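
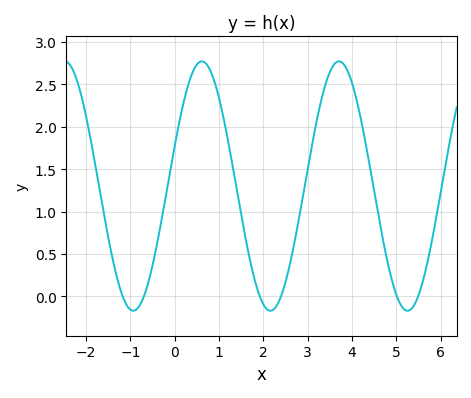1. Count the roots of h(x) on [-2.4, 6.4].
6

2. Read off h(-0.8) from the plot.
-0.114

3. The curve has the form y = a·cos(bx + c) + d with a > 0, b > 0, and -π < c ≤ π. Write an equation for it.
y = 1.47cos(2.03x - 1.24) + 1.3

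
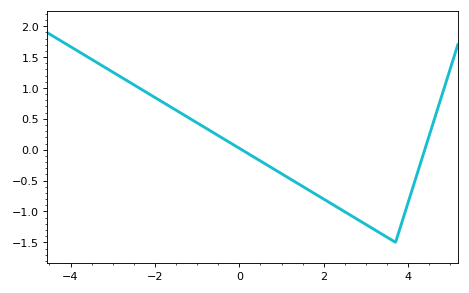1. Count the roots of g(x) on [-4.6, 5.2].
2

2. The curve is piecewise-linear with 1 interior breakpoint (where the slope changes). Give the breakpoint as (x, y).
(3.7, -1.5)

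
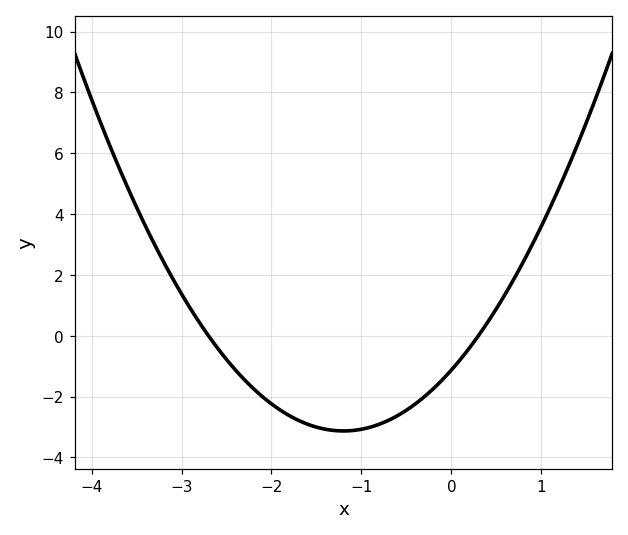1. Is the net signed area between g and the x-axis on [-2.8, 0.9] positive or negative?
negative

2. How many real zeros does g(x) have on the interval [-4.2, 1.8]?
2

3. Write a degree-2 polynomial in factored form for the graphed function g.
y = 1.39(x + 2.7)(x - 0.3)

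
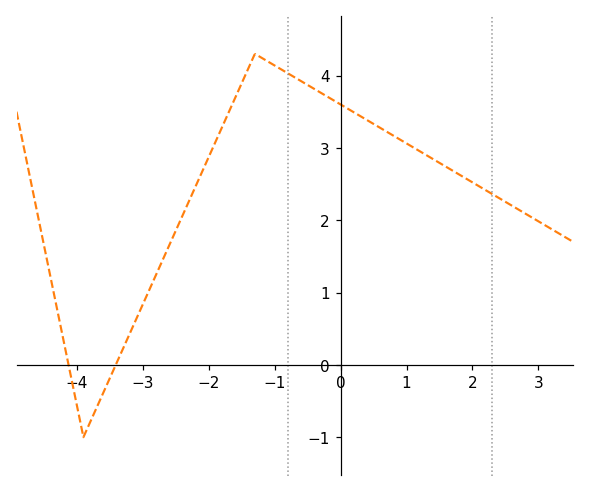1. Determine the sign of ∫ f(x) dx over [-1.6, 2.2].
positive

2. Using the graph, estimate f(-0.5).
3.9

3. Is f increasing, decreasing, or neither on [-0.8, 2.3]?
decreasing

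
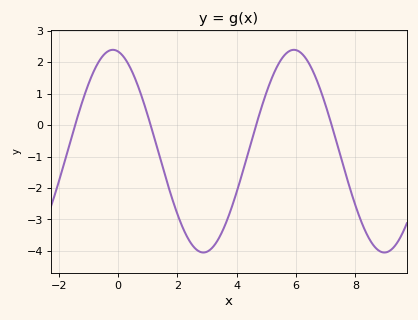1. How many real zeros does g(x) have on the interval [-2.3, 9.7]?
4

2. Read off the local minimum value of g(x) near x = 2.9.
-4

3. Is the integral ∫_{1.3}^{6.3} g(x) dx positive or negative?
negative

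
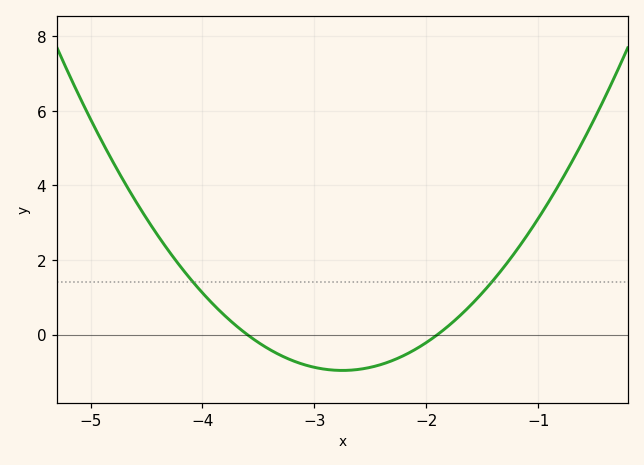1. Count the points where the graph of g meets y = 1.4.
2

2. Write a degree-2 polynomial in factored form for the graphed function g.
y = 1.33(x + 3.6)(x + 1.9)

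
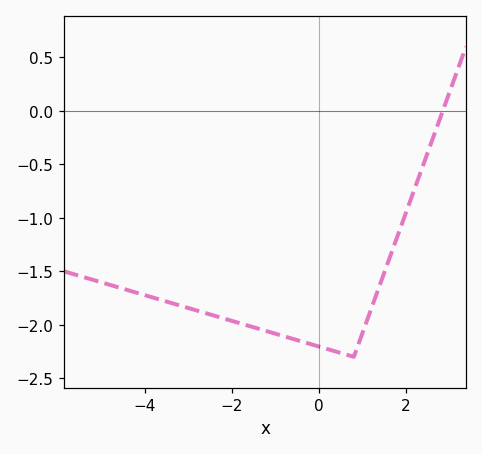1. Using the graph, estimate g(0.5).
-2.25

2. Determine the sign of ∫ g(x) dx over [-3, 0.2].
negative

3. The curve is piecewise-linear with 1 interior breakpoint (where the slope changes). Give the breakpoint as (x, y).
(0.8, -2.3)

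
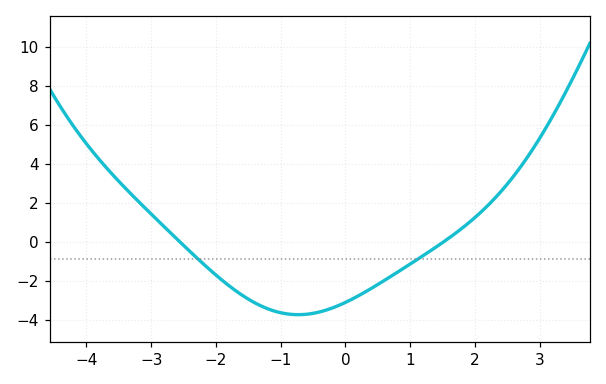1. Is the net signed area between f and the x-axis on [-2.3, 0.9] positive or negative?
negative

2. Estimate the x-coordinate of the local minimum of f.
-0.8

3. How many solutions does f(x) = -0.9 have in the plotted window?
2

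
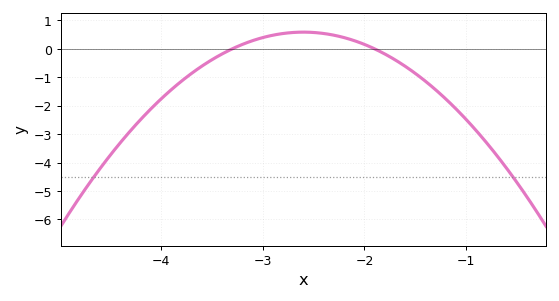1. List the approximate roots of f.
-3.3, -1.9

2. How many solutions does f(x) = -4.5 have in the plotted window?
2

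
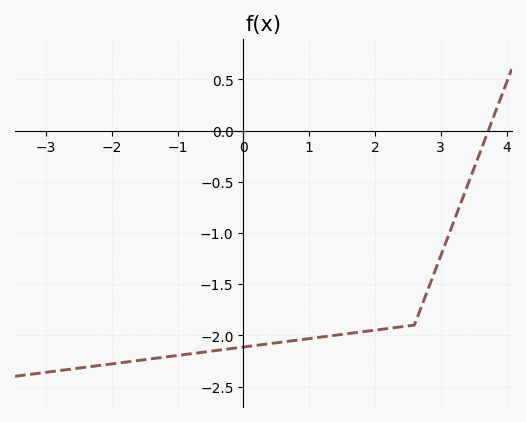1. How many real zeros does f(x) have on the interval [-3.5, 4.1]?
1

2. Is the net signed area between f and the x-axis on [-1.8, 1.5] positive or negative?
negative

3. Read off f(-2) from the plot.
-2.3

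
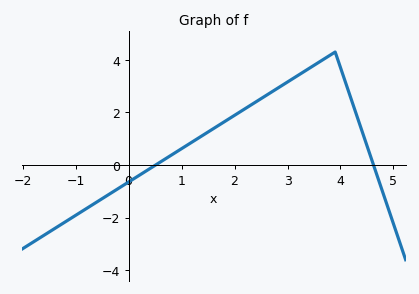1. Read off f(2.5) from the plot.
2.53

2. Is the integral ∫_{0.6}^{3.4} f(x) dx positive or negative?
positive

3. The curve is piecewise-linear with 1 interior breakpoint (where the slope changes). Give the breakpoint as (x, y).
(3.9, 4.3)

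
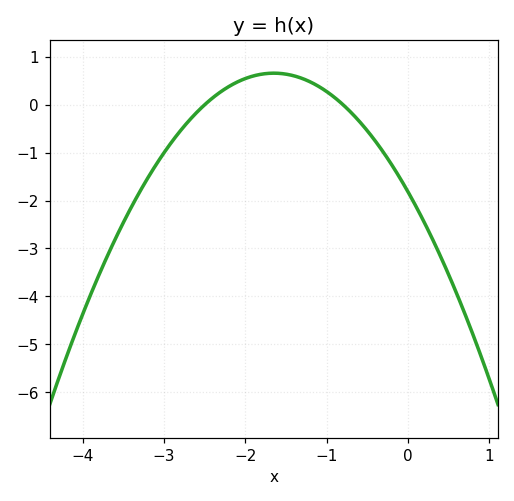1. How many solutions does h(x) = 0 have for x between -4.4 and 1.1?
2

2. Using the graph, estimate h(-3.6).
-2.8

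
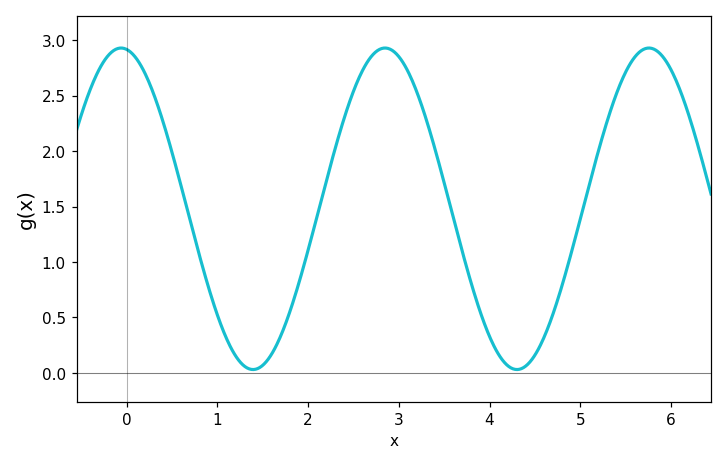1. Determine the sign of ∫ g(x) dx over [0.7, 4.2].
positive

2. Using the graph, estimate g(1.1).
0.3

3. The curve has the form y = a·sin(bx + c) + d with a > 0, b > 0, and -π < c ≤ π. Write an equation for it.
y = 1.45sin(2.2x + 1.7) + 1.48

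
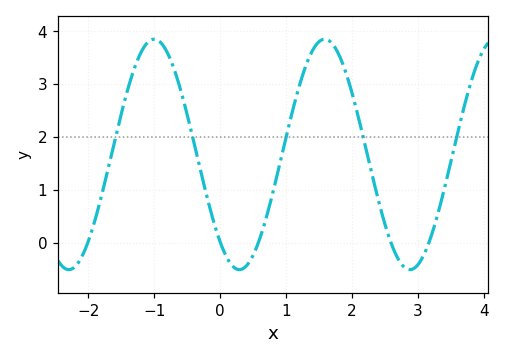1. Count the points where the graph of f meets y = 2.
5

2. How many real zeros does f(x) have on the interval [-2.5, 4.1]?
5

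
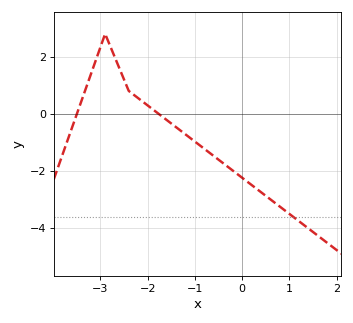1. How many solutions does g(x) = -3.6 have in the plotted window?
1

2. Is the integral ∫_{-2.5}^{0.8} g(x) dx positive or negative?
negative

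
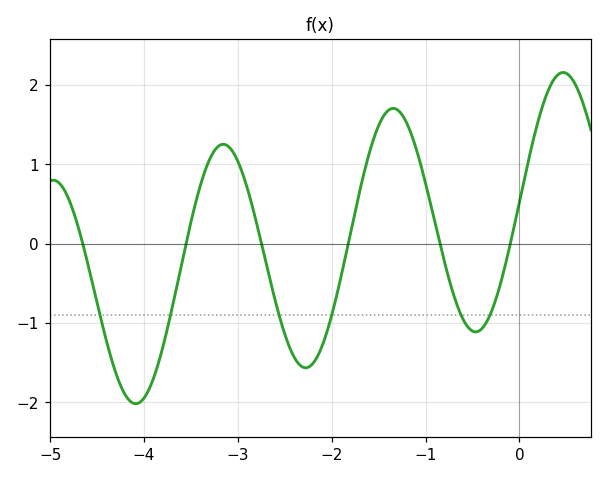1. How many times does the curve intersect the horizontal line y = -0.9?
6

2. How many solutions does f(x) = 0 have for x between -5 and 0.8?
6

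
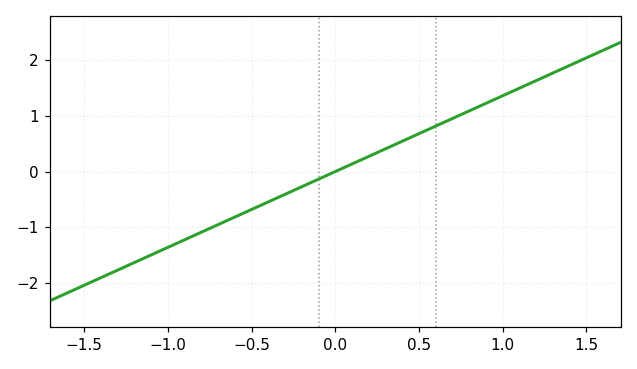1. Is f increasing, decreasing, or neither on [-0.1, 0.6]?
increasing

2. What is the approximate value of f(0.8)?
1.09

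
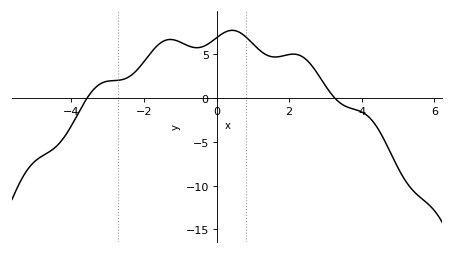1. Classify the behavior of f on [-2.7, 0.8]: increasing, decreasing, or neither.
neither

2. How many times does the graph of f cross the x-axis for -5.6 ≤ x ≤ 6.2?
2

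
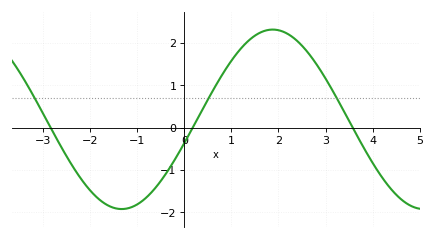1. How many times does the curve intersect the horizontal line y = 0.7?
3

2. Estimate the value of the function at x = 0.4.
0.5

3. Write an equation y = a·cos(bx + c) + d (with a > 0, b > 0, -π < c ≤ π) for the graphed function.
y = 2.12cos(0.98x - 1.8) + 0.2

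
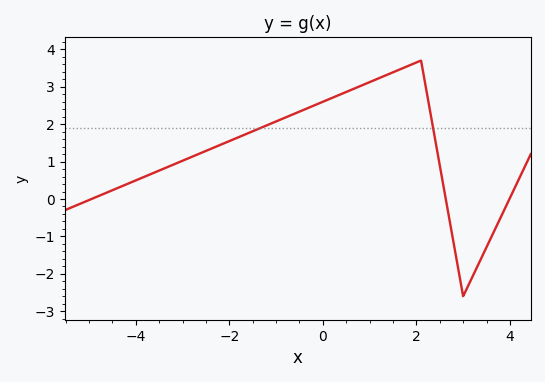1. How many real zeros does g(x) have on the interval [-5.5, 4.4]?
3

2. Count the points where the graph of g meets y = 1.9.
2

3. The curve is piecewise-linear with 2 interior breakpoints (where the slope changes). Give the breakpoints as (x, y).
(2.1, 3.7); (3, -2.6)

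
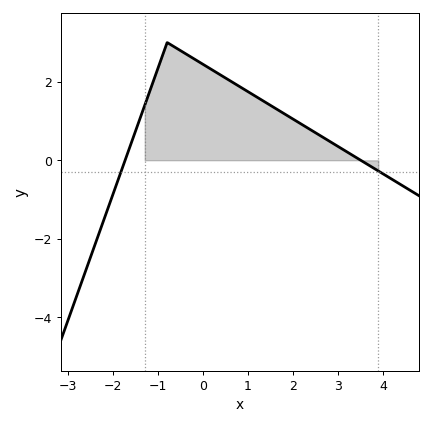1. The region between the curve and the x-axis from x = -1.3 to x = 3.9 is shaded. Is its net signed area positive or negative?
positive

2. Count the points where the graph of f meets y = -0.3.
2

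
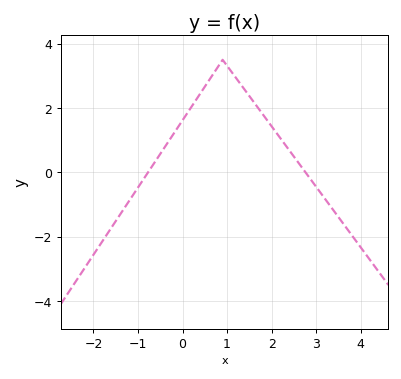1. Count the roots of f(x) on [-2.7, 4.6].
2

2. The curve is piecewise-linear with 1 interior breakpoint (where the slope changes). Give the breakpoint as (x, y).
(0.9, 3.5)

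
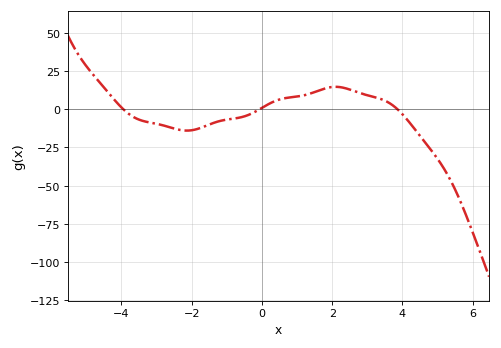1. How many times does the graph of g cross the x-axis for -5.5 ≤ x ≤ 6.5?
3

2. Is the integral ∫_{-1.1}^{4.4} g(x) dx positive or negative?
positive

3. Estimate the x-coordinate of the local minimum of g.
-2.13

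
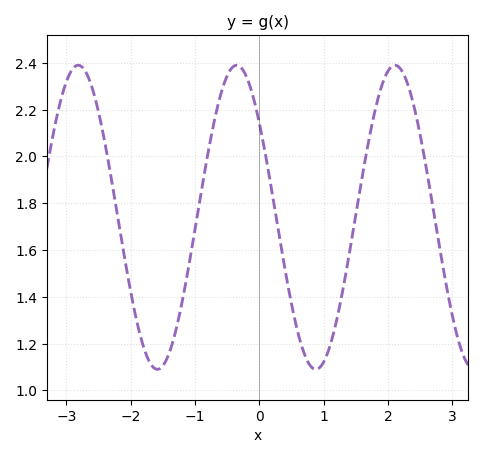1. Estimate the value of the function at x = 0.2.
1.84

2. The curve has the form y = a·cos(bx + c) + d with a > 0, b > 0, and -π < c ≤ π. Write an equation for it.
y = 0.65cos(2.55x + 0.902) + 1.74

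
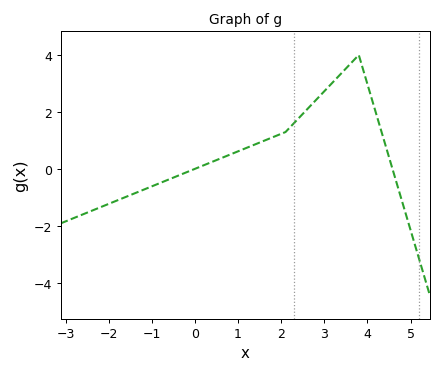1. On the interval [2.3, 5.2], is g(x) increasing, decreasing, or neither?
neither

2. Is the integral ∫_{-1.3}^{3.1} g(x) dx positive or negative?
positive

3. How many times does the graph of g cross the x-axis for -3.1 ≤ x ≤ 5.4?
2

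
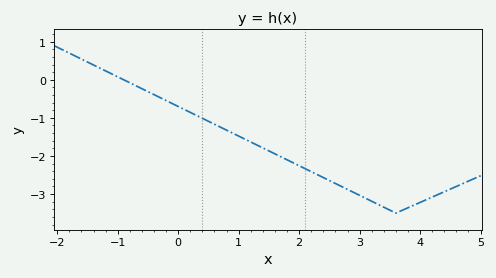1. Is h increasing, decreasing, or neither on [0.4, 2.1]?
decreasing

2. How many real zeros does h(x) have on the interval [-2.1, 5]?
1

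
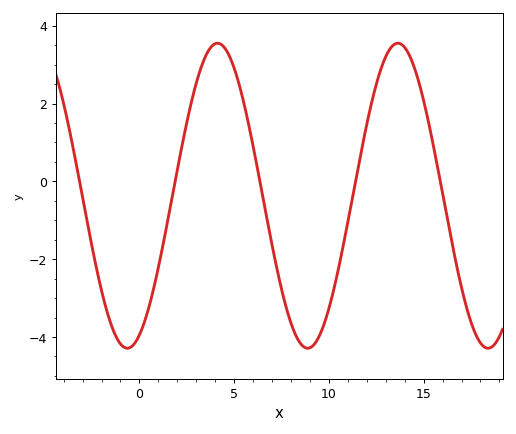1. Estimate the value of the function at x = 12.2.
2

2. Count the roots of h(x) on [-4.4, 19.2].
5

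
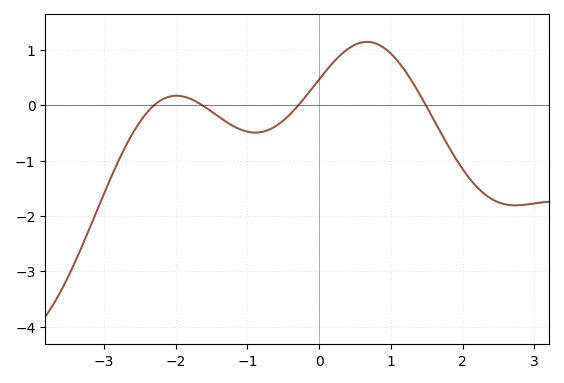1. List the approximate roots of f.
-2.3, -1.6, -0.3, 1.5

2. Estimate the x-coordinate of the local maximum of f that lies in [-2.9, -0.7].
-2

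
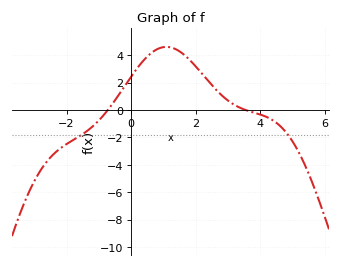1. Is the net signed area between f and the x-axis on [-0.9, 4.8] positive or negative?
positive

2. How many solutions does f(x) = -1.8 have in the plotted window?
2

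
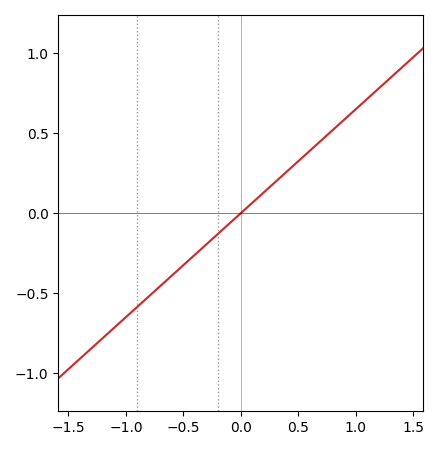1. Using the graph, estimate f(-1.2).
-0.78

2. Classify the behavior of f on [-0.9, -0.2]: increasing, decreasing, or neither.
increasing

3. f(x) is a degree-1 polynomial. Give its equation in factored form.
y = 0.65(x - 0)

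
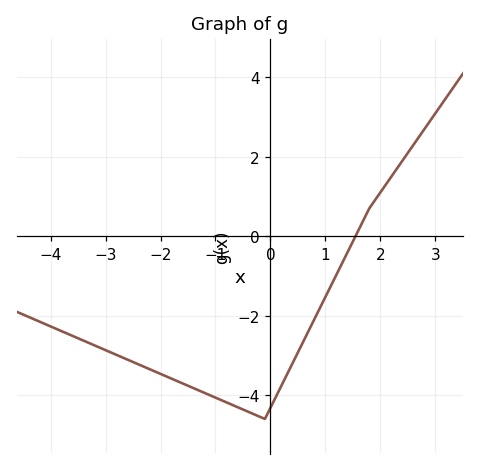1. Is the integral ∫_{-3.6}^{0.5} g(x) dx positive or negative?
negative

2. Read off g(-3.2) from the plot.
-2.8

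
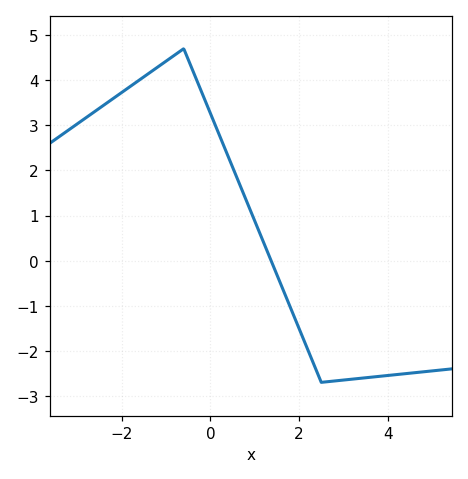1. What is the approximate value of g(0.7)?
1.6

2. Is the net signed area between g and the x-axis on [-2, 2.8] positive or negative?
positive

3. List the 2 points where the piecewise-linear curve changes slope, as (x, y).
(-0.6, 4.7); (2.5, -2.7)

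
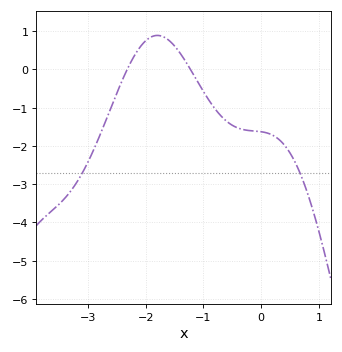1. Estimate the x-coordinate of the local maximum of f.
-1.8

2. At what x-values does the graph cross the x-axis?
-2.32, -1.23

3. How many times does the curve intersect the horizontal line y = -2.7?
2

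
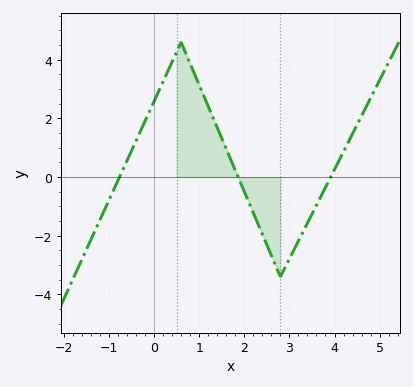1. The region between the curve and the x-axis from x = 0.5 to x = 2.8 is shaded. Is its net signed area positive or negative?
positive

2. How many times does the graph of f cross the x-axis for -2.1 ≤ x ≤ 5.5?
3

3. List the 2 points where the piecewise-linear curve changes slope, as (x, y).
(0.6, 4.6); (2.8, -3.4)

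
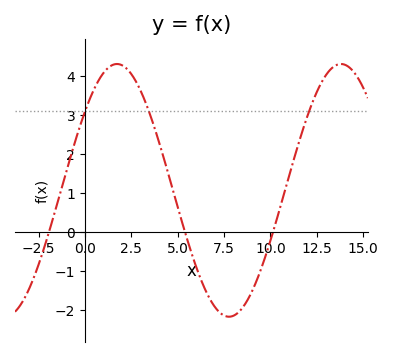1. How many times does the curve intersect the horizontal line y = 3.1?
3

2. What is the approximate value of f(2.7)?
3.9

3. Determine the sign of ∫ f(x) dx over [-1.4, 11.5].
positive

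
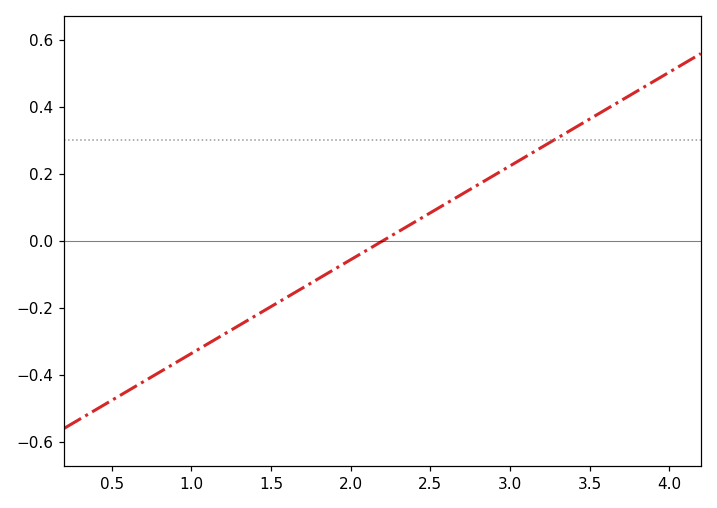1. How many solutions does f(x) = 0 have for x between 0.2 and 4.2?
1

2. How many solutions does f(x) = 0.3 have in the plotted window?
1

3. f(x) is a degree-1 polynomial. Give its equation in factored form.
y = 0.28(x - 2.2)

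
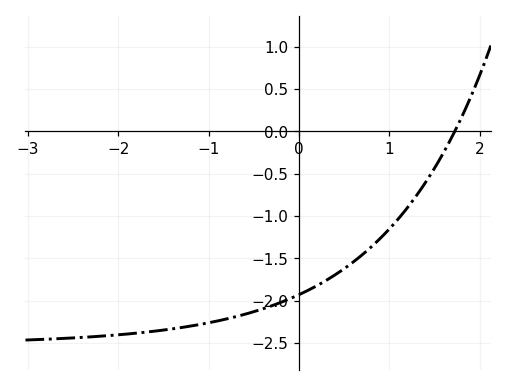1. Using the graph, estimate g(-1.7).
-2.37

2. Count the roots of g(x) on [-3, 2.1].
1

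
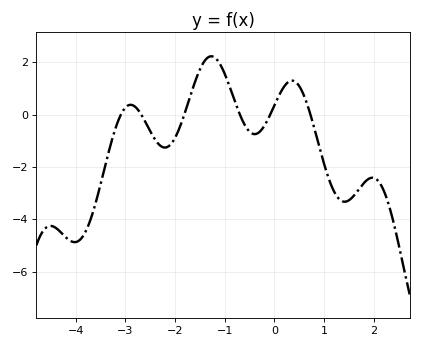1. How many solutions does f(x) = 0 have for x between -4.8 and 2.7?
6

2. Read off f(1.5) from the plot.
-3.2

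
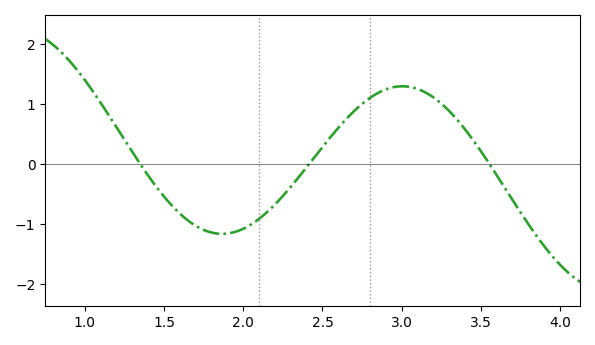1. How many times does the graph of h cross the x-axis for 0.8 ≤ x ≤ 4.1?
3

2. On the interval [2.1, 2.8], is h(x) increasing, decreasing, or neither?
increasing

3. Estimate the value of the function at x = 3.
1.29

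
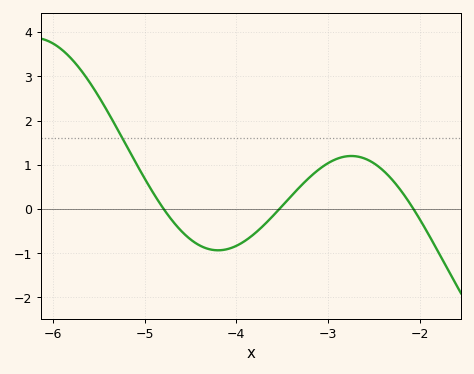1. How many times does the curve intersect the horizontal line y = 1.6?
1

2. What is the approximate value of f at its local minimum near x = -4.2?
-0.9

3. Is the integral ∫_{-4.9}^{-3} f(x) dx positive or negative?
negative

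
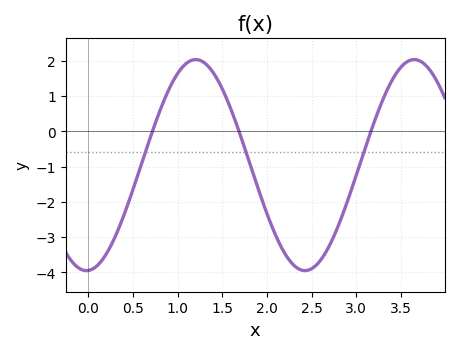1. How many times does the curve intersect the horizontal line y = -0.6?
3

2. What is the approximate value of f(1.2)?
2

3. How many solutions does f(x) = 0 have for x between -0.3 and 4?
3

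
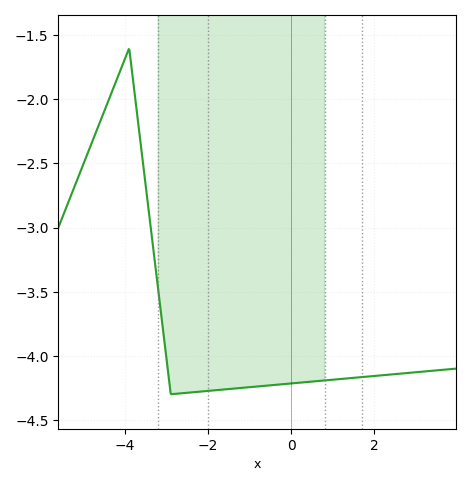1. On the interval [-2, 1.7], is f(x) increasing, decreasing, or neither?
increasing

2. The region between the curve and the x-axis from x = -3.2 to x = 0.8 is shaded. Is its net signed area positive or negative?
negative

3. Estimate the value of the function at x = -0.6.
-4.23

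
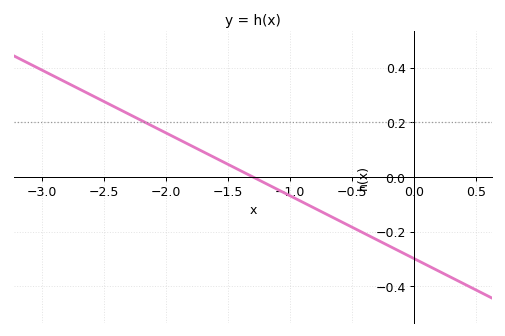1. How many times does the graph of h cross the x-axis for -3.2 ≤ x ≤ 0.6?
1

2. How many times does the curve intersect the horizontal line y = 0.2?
1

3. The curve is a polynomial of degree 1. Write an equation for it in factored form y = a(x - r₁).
y = -0.23(x + 1.3)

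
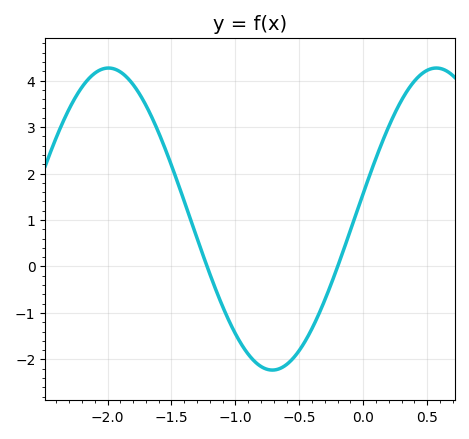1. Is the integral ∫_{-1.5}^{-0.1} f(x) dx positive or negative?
negative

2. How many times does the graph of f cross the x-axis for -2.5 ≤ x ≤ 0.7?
2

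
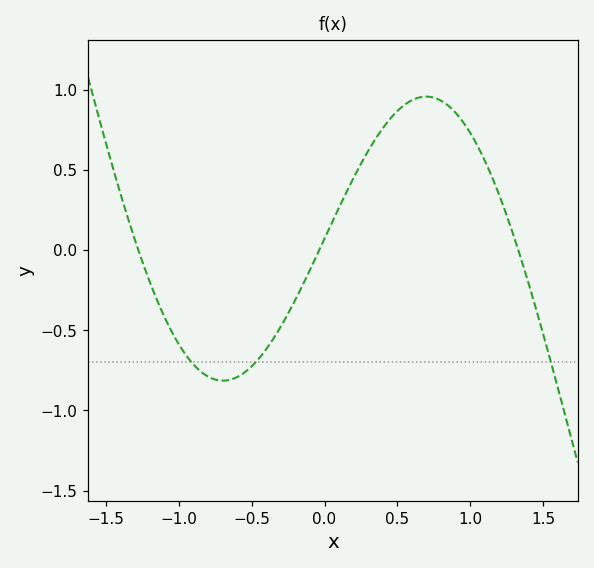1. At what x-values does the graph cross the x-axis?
-1.3, -0.05, 1.35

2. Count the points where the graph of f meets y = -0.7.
3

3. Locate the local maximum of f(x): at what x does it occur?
0.7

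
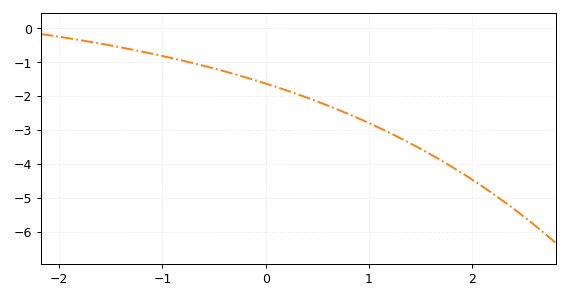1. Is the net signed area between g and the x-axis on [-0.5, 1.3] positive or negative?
negative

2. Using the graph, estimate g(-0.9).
-0.886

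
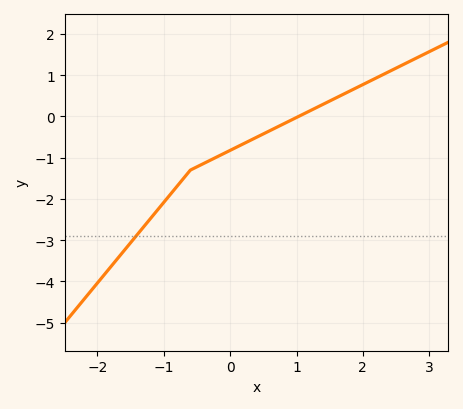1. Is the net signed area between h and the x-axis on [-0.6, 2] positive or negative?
negative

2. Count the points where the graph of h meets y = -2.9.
1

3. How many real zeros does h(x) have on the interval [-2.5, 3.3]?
1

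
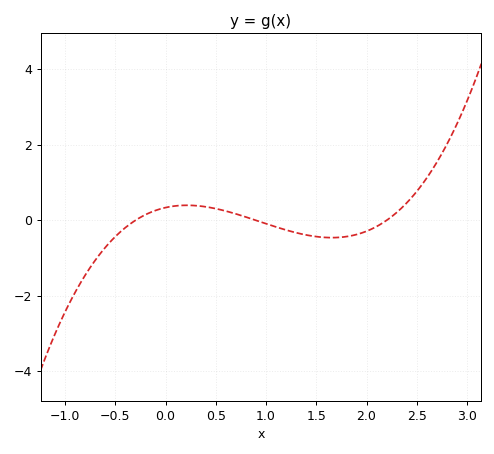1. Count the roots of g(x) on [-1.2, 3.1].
3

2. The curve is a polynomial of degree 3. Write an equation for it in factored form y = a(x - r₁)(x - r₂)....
y = 0.57(x + 0.3)(x - 0.9)(x - 2.2)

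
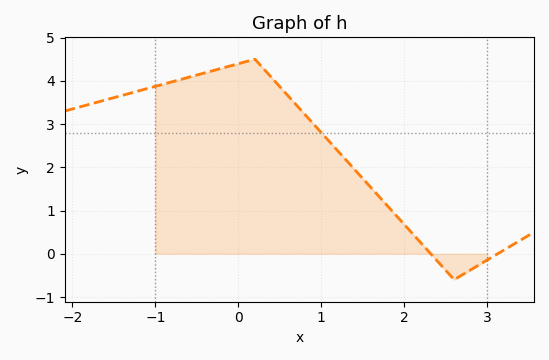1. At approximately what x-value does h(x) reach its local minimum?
2.6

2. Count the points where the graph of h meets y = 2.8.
1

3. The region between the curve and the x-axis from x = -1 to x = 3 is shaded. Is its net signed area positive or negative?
positive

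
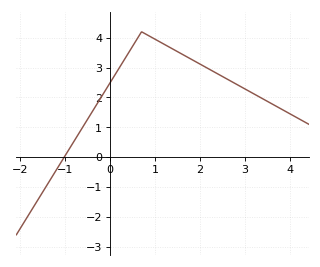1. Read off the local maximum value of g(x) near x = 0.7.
4.2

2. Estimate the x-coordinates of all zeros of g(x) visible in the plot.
-1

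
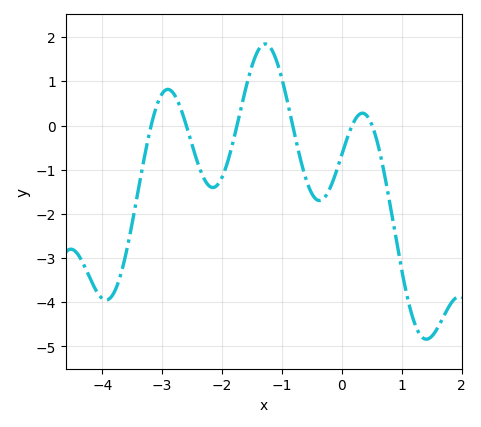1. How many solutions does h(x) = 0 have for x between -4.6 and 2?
6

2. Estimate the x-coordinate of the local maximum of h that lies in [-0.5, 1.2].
0.3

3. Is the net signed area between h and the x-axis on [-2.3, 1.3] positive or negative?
negative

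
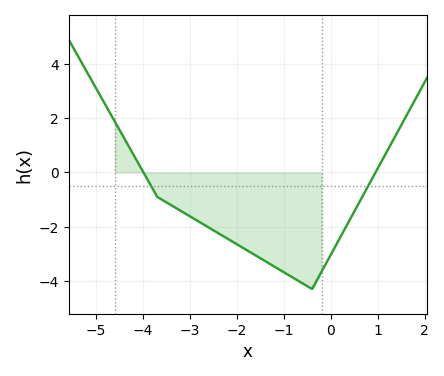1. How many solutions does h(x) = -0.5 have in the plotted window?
2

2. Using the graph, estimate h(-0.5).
-4.2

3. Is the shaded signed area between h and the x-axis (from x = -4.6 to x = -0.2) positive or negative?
negative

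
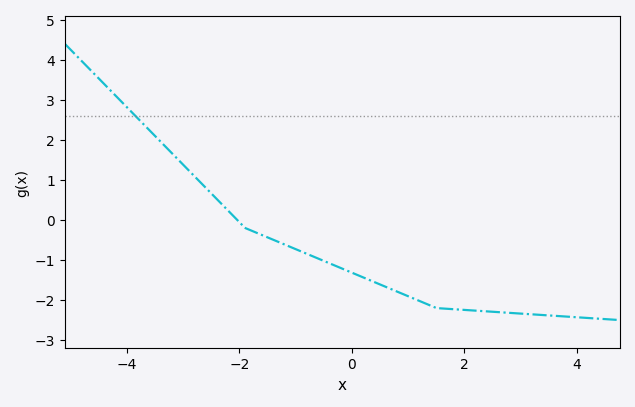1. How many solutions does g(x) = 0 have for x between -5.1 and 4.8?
1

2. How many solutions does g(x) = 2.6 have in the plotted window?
1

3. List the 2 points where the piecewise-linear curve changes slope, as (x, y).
(-1.9, -0.2); (1.5, -2.2)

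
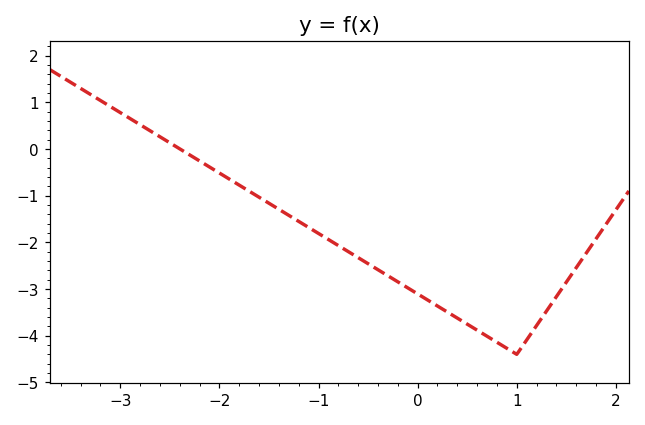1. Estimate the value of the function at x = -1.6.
-1.03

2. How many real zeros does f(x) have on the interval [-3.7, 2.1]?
1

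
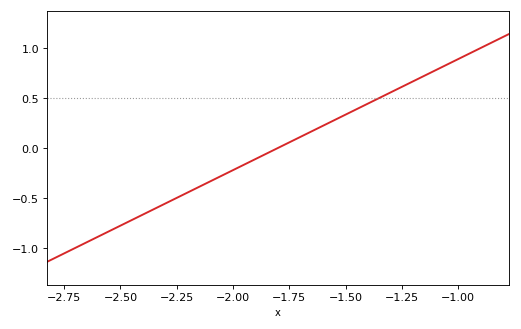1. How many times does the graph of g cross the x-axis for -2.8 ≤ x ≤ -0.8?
1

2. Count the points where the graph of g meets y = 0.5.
1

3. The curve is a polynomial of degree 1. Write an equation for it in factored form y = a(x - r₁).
y = 1.11(x + 1.8)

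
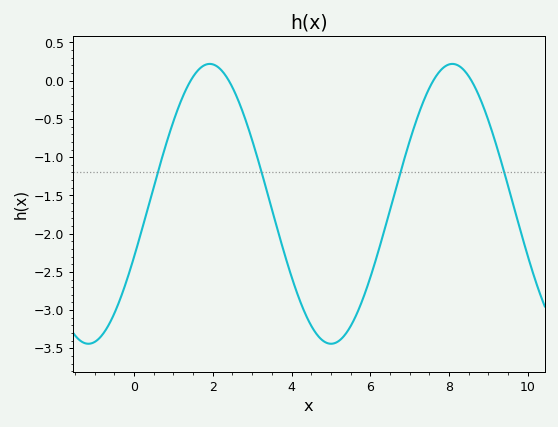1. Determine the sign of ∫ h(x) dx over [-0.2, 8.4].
negative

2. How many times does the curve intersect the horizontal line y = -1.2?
4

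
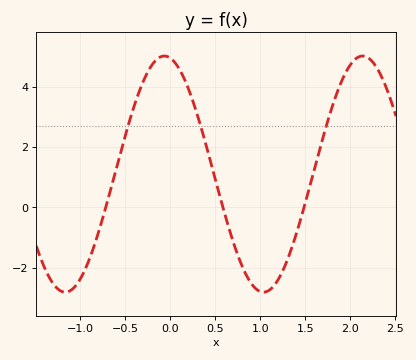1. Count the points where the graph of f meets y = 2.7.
3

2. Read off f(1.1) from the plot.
-2.74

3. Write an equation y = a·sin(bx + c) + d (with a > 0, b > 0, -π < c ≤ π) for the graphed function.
y = 3.91sin(2.85x + 1.76) + 1.1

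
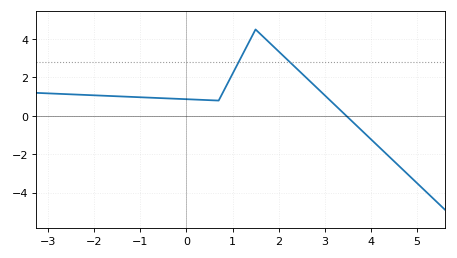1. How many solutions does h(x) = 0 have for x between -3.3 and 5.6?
1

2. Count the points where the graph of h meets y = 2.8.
2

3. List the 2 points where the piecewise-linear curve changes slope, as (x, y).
(0.7, 0.8); (1.5, 4.5)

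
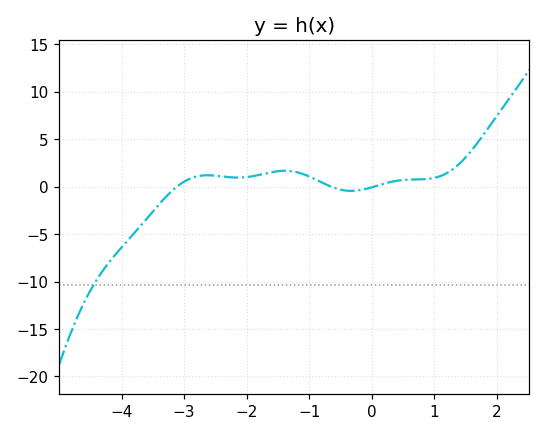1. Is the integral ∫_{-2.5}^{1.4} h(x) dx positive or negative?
positive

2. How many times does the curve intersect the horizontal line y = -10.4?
1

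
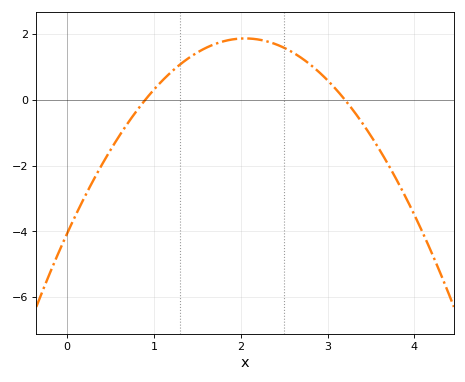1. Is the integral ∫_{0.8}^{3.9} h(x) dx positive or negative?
positive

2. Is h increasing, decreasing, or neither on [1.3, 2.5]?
neither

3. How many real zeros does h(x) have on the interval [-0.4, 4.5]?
2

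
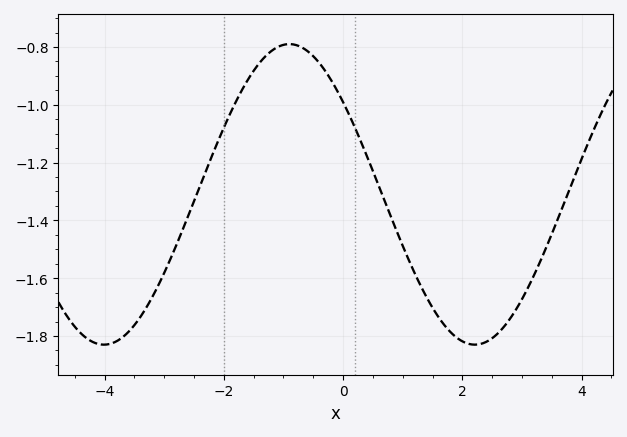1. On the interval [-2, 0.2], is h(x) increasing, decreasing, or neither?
neither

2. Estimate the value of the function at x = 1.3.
-1.63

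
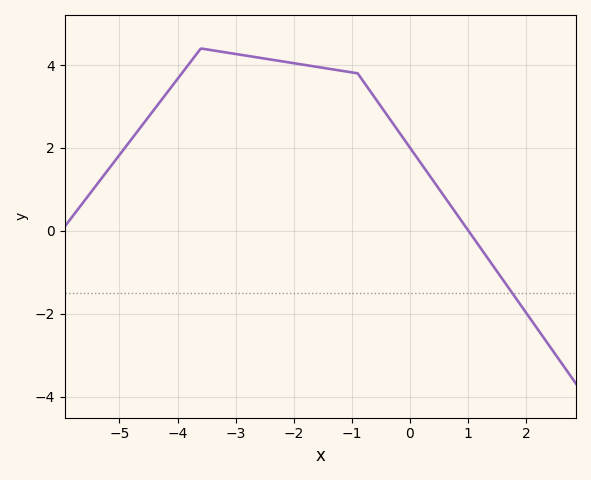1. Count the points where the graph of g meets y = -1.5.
1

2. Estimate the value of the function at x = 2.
-1.98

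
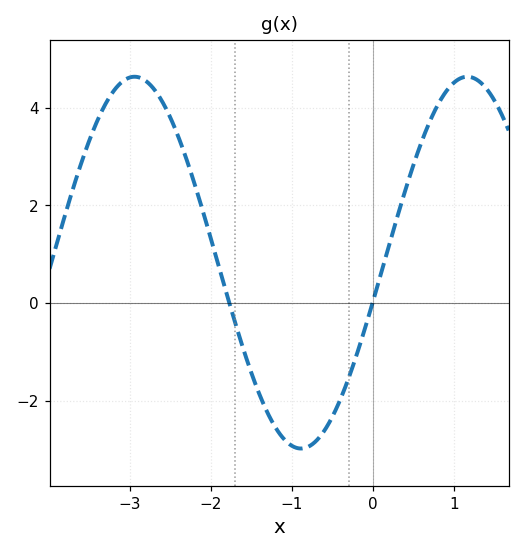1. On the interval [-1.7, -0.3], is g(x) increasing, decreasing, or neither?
neither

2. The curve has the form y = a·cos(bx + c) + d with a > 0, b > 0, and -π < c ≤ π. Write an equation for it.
y = 3.8cos(1.53x - 1.78) + 0.83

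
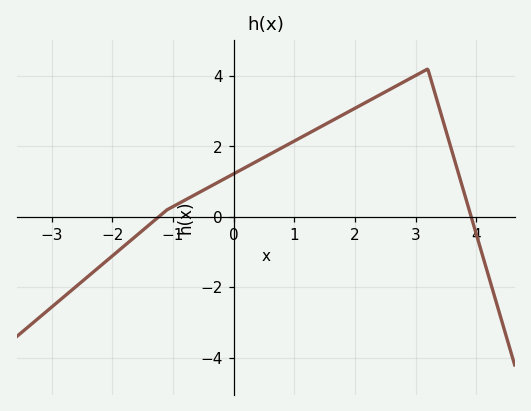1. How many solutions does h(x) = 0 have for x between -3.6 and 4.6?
2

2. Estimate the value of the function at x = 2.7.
3.73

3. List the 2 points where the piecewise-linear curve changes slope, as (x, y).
(-1.1, 0.2); (3.2, 4.2)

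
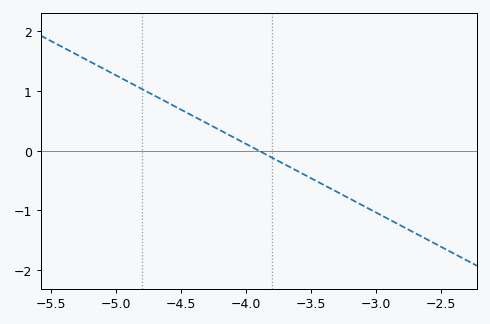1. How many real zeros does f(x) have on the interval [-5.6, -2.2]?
1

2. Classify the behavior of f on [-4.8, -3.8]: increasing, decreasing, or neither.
decreasing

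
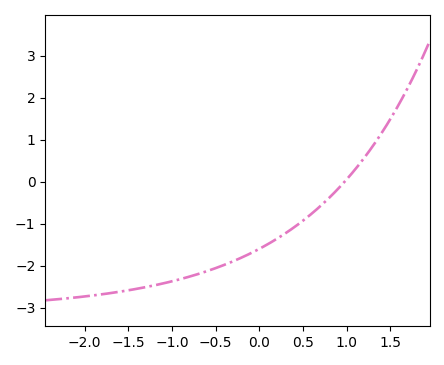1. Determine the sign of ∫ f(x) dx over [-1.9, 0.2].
negative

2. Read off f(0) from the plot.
-1.6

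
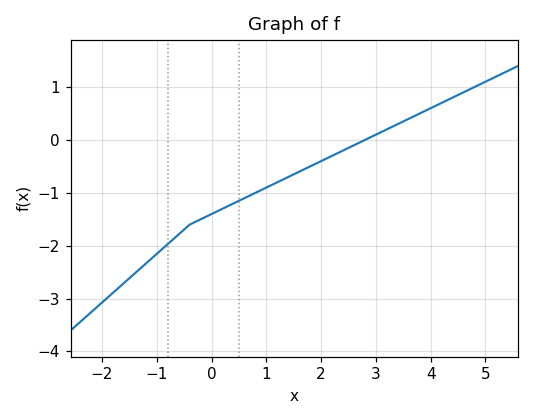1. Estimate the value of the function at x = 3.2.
0.202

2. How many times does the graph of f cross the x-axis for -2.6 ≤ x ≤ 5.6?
1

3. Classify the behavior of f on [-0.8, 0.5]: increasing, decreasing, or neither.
increasing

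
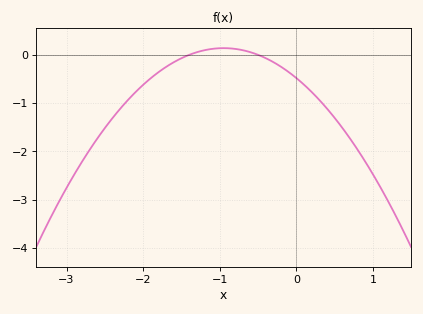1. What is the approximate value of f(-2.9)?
-2.48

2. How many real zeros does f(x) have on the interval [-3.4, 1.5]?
2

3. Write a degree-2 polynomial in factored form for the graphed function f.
y = -0.69(x + 1.4)(x + 0.5)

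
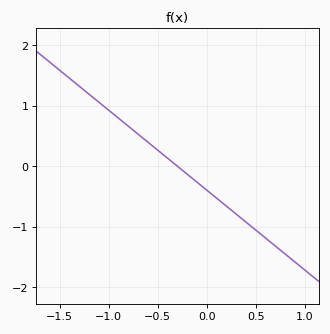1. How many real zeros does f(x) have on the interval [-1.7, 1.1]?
1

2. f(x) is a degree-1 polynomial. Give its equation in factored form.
y = -1.32(x + 0.3)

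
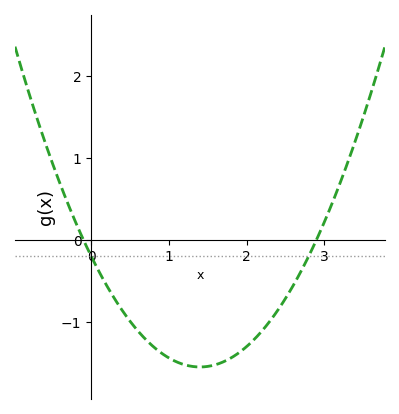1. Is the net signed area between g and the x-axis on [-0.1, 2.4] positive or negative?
negative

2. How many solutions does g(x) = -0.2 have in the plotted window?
2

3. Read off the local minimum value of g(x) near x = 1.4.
-1.55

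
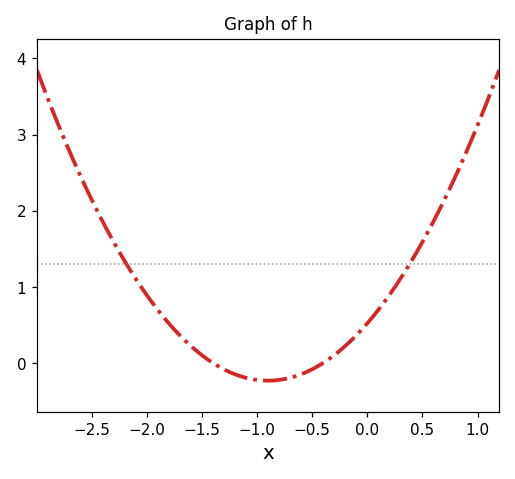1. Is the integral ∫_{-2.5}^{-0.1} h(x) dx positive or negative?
positive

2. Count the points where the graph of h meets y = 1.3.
2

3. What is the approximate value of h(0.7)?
2.15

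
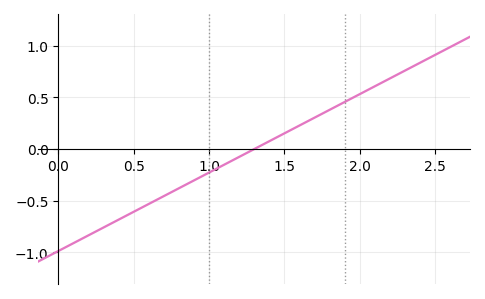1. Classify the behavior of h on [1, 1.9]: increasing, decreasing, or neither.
increasing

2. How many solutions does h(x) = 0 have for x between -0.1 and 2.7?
1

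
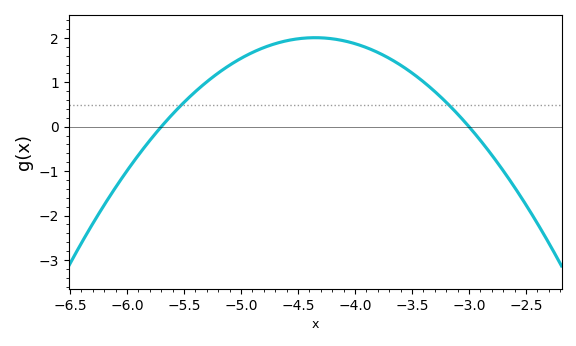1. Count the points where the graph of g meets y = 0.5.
2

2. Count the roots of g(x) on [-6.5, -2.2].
2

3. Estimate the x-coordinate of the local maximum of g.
-4.3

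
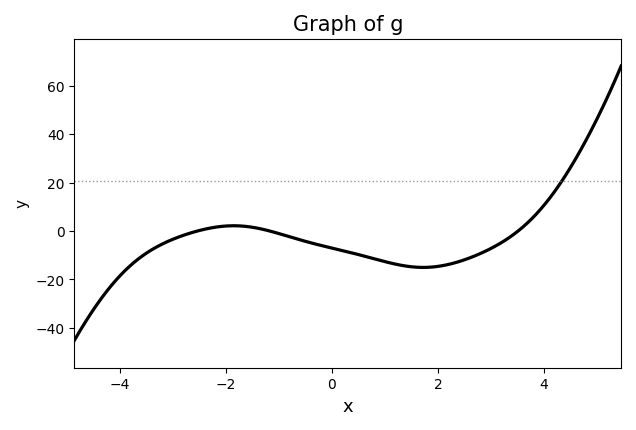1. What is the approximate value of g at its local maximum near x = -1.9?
2.14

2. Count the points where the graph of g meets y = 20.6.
1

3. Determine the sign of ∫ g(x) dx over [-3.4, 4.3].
negative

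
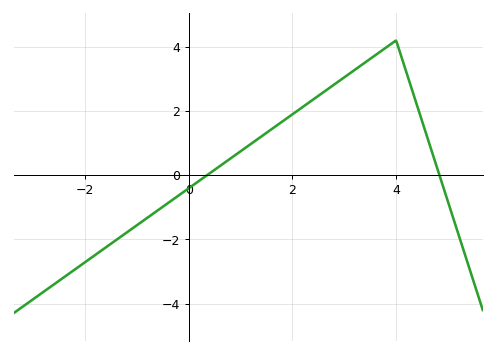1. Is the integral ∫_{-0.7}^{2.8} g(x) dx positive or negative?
positive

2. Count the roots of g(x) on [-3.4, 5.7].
2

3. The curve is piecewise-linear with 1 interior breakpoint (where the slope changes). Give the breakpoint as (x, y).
(4, 4.2)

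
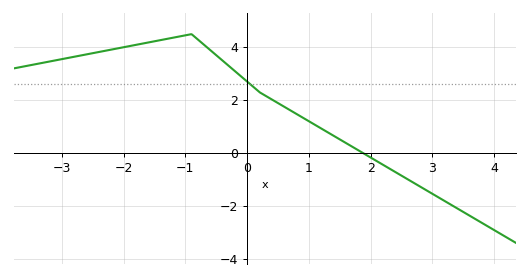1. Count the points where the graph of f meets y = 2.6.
1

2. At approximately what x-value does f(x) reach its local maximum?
-0.901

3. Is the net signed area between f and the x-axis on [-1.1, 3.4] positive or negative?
positive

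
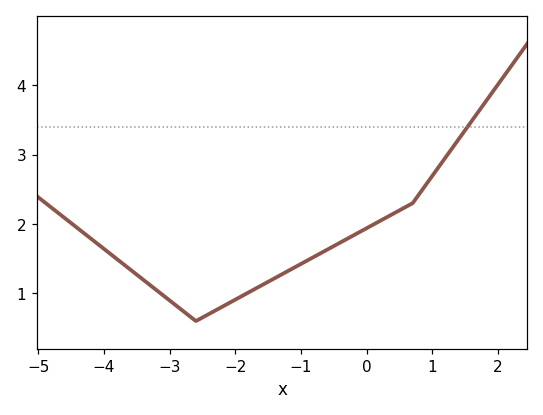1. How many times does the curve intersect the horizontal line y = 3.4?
1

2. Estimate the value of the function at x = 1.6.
3.5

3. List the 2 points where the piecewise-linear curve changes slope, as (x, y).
(-2.6, 0.6); (0.7, 2.3)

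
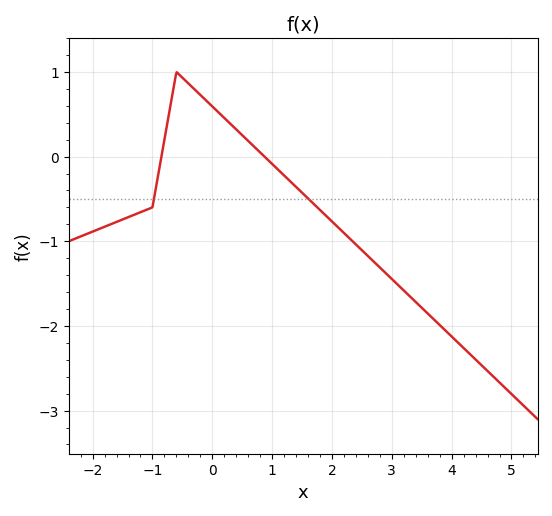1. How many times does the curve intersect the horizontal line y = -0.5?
2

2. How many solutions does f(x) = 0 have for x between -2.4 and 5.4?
2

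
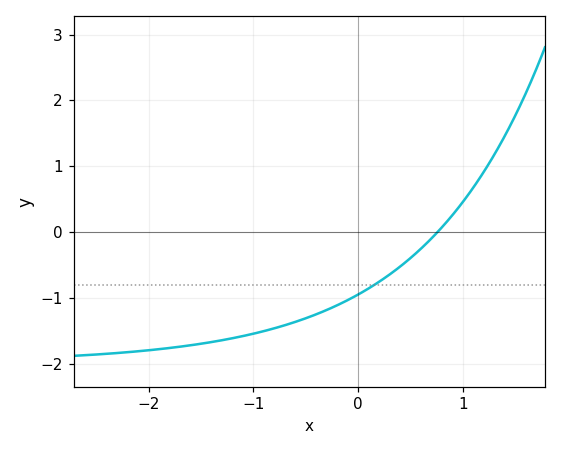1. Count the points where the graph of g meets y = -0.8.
1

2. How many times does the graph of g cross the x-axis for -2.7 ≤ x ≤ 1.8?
1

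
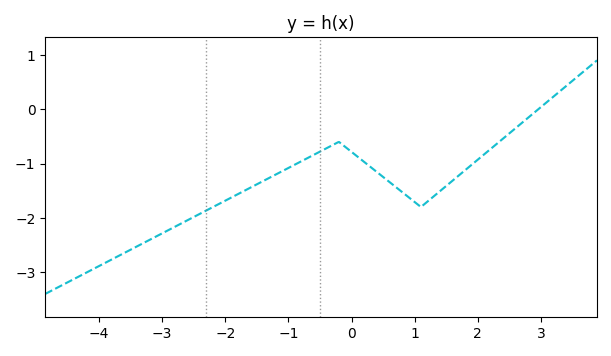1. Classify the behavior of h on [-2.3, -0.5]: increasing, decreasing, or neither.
increasing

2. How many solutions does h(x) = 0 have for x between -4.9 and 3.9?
1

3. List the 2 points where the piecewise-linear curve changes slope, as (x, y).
(-0.2, -0.6); (1.1, -1.8)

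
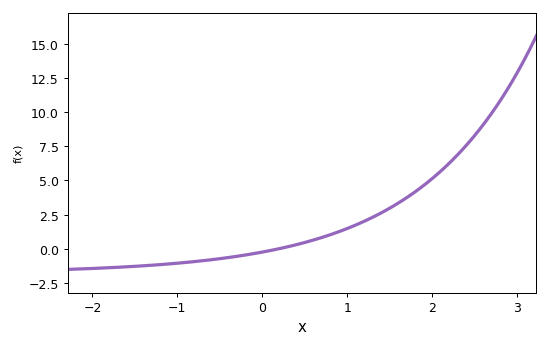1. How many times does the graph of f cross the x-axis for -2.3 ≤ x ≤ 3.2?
1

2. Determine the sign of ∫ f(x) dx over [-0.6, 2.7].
positive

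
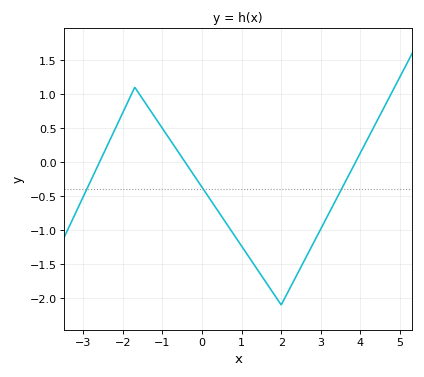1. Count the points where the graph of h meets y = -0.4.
3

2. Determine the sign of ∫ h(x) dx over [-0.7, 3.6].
negative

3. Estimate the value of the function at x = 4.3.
0.45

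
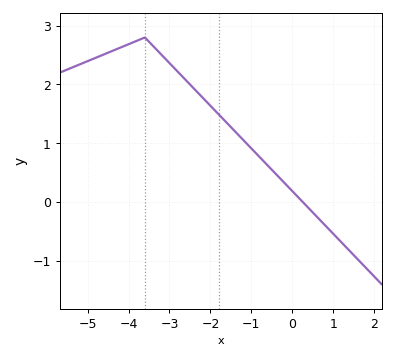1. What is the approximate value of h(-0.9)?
0.838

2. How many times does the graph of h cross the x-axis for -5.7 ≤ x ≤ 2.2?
1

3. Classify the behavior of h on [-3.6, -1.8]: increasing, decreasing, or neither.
decreasing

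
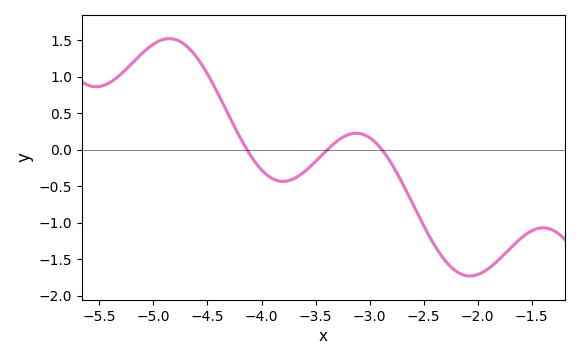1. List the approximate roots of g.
-4.1, -3.4, -2.9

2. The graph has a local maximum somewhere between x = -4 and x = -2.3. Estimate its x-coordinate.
-3.1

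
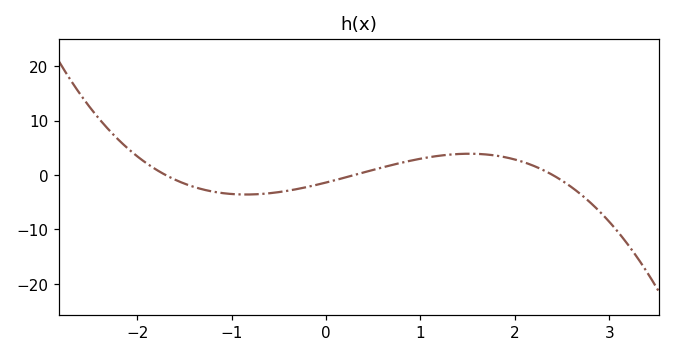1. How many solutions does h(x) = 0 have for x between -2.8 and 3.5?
3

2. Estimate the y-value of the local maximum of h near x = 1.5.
4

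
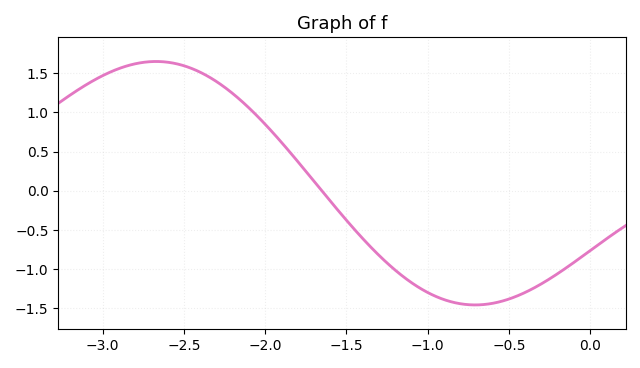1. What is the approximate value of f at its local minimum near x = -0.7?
-1.45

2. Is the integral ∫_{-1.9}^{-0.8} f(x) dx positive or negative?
negative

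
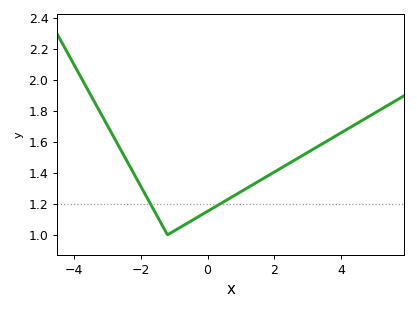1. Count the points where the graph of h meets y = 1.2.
2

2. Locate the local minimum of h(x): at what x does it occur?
-1.2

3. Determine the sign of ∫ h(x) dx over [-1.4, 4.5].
positive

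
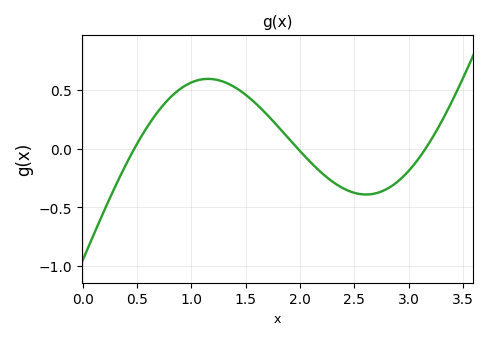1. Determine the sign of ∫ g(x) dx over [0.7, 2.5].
positive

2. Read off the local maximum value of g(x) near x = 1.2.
0.594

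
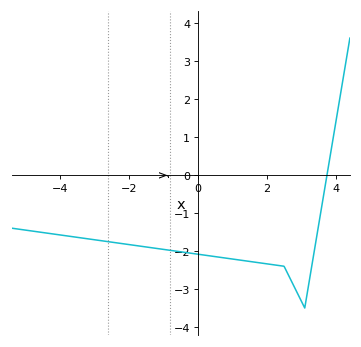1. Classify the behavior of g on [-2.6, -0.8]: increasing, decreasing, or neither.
decreasing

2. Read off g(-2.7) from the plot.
-1.7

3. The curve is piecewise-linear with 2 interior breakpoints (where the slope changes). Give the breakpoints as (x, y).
(2.5, -2.4); (3.1, -3.5)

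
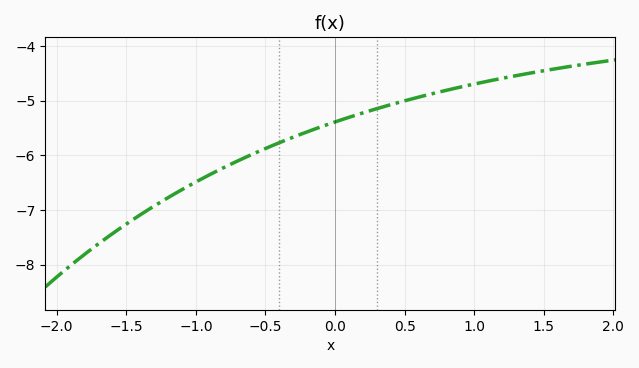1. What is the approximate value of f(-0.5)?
-5.9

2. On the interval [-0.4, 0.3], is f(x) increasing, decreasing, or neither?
increasing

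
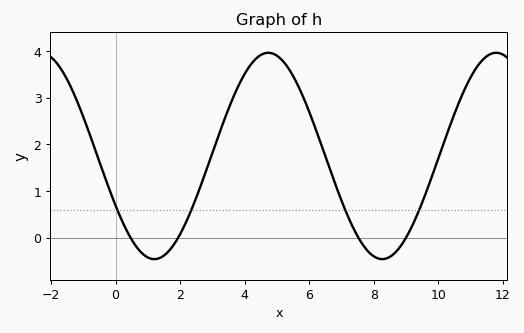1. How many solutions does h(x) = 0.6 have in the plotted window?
4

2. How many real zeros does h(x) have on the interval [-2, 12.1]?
4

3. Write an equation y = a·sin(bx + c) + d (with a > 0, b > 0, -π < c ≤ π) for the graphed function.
y = 2.21sin(0.89x - 2.64) + 1.75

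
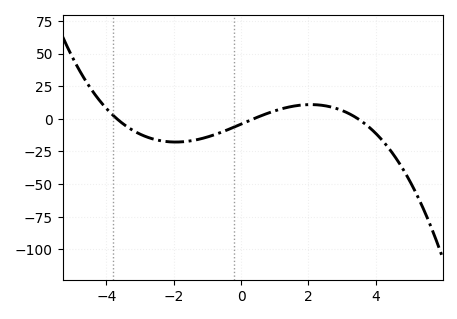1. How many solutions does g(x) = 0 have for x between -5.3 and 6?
3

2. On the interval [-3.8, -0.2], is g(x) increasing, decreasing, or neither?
neither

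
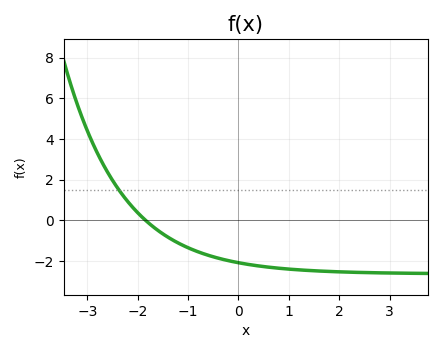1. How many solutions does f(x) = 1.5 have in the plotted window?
1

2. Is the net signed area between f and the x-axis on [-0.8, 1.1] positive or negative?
negative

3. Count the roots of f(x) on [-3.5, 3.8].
1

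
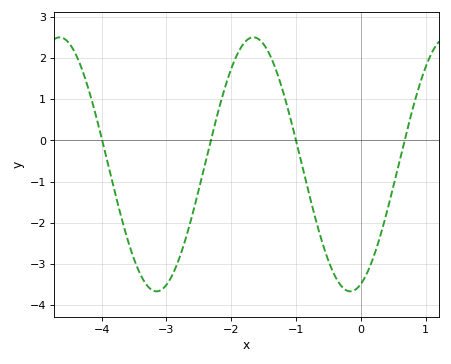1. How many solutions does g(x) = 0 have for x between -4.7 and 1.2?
4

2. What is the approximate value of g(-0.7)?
-1.9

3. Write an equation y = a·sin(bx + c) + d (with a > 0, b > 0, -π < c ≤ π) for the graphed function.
y = 3.08sin(2.1x - 1.2) - 0.58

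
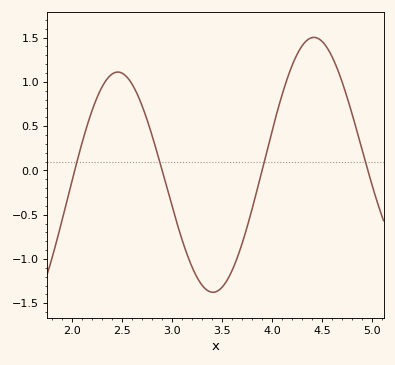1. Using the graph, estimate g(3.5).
-1.32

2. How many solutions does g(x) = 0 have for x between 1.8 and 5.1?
4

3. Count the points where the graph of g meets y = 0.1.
4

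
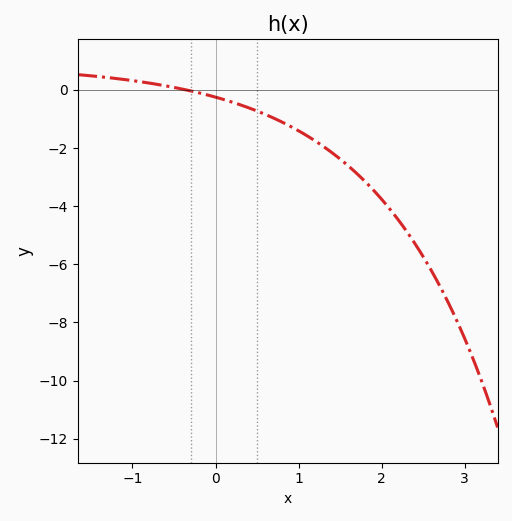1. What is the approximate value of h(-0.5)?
0.085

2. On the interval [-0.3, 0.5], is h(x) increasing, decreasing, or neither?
decreasing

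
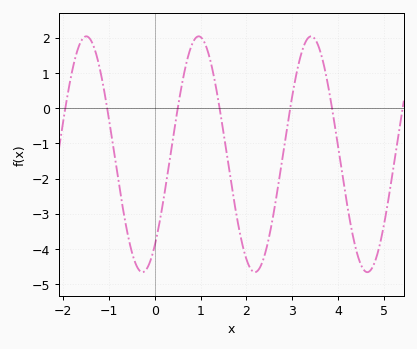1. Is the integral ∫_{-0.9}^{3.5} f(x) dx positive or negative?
negative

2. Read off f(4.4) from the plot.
-4.05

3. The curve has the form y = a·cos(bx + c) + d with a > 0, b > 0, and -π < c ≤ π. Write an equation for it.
y = 3.35cos(2.56x - 2.45) - 1.31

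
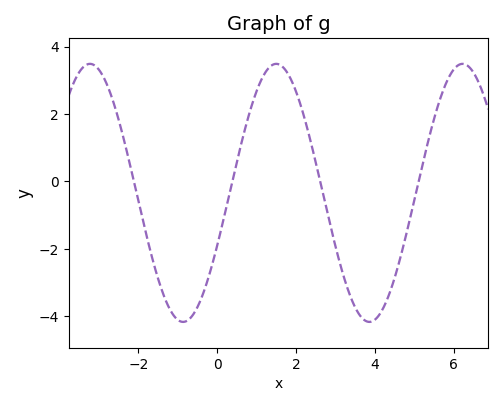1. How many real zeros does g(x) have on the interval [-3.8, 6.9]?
4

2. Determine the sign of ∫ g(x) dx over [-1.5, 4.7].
negative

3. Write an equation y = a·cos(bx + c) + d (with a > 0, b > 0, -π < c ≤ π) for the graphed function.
y = 3.83cos(1.33x - 1.99) - 0.34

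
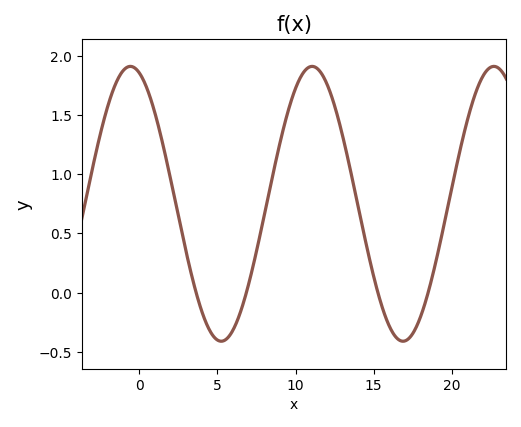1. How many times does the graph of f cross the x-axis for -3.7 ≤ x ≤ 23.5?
4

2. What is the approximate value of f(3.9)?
-0.118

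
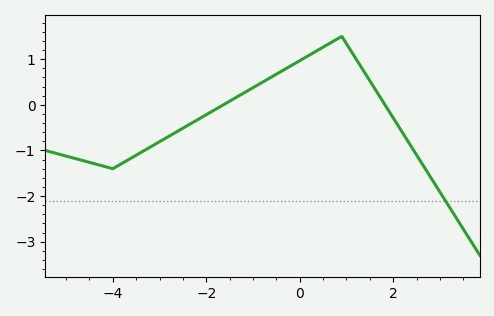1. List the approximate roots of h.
-1.63, 1.82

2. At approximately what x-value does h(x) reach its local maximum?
0.901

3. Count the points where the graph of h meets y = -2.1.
1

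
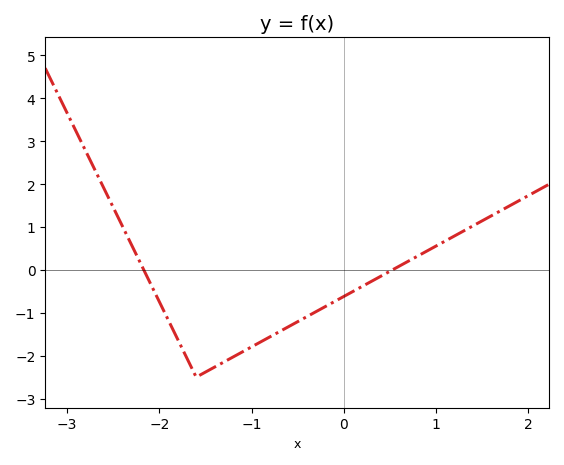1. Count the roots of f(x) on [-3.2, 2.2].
2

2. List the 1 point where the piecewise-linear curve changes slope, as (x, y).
(-1.6, -2.5)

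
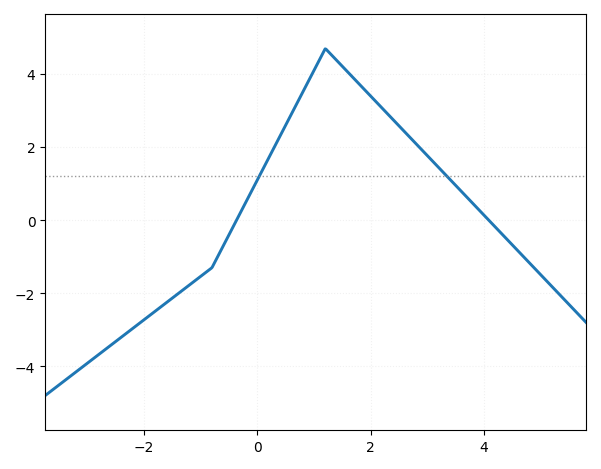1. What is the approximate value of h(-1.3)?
-1.8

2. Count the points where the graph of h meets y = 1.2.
2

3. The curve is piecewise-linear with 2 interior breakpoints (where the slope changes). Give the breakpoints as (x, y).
(-0.8, -1.3); (1.2, 4.7)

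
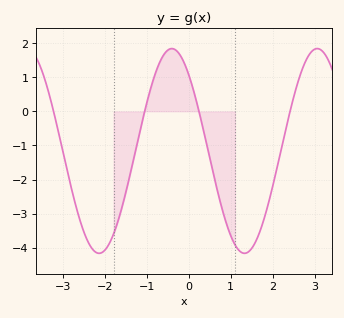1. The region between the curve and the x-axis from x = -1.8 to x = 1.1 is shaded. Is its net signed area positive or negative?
negative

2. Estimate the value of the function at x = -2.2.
-4.1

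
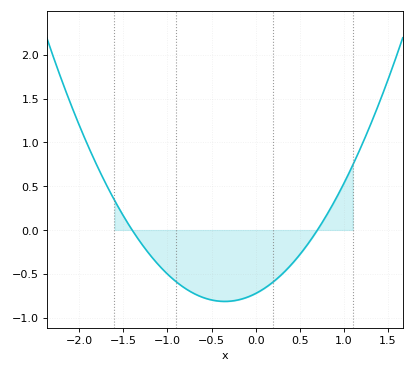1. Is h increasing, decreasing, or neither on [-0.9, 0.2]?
neither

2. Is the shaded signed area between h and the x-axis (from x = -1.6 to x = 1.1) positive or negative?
negative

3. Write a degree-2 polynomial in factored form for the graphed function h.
y = 0.74(x + 1.4)(x - 0.7)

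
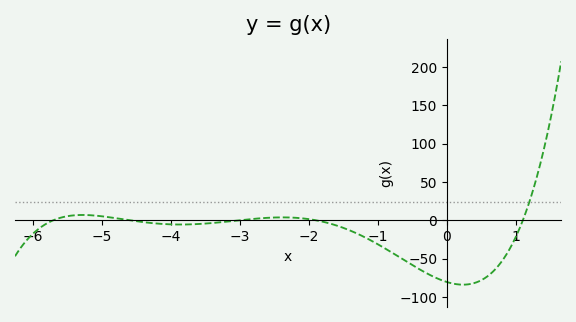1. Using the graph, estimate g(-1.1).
-25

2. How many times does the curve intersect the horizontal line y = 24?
1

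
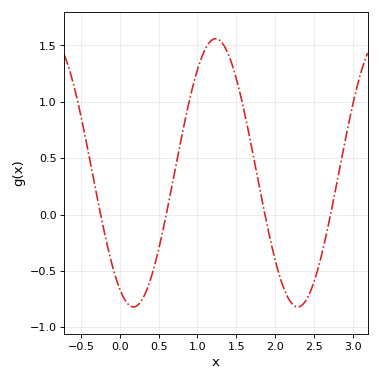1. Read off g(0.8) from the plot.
0.7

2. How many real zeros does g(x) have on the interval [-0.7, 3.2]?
4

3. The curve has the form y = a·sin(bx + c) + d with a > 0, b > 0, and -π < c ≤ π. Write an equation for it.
y = 1.19sin(3x - 2.1) + 0.37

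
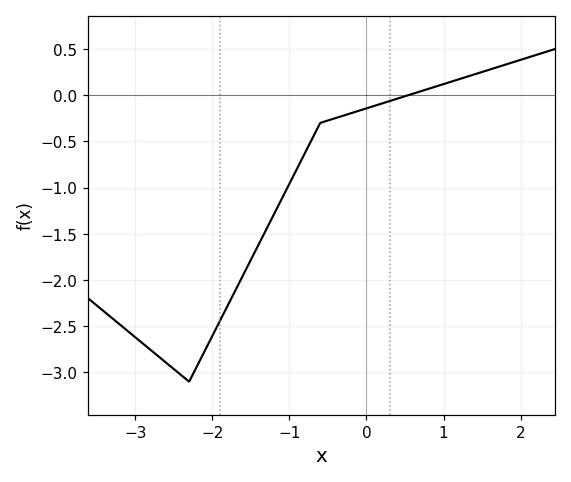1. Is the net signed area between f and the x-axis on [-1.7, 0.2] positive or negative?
negative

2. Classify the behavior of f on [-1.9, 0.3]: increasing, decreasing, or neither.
increasing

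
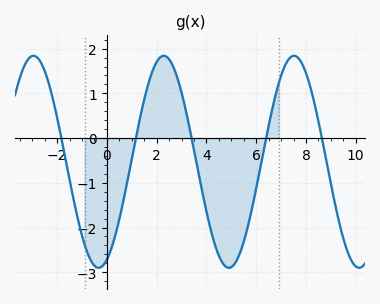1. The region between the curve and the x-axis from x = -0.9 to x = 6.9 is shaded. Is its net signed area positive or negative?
negative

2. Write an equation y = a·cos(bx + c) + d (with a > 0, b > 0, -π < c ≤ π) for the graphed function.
y = 2.37cos(1.2x - 2.74) - 0.53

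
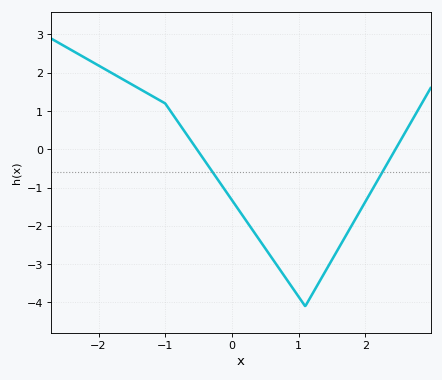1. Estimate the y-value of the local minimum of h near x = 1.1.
-4.1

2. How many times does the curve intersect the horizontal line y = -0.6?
2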